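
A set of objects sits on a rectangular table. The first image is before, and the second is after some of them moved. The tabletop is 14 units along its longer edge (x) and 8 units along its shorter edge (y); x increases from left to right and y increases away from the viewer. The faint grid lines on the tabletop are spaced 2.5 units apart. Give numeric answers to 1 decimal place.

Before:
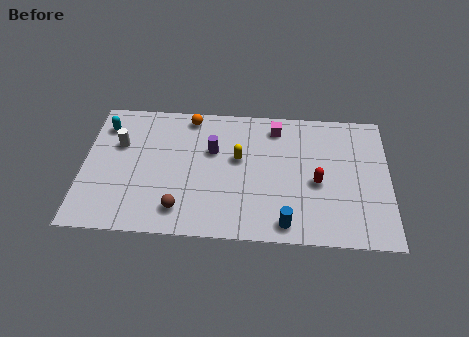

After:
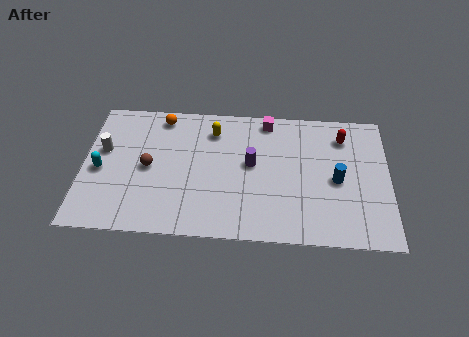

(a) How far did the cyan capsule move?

2.7

The cyan capsule moved from about (0.9, 6.3) to (0.8, 3.6), a distance of √(0.1² + 2.7²) ≈ 2.7.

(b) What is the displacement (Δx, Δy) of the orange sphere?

(-1.3, -0.1)

The orange sphere was at about (4.8, 7.1) and moved to about (3.5, 7.0).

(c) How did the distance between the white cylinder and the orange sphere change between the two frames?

-0.3

They were about 3.7 units apart before and 3.4 after — 0.3 units closer together.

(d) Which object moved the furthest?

the blue cylinder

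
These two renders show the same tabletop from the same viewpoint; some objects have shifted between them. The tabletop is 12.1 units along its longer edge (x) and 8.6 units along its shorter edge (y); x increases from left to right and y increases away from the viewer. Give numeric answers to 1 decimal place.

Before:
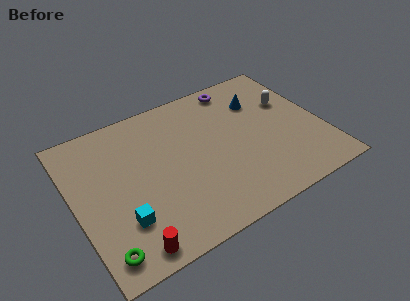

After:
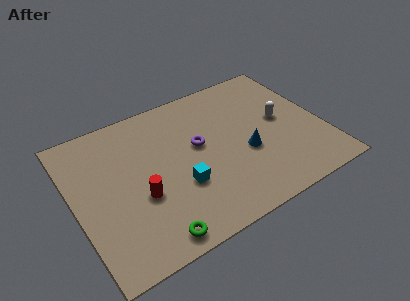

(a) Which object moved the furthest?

the purple torus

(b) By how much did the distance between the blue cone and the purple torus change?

+0.9

They were about 1.7 units apart before and 2.6 after — 0.9 units further apart.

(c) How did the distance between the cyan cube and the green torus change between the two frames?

+1.1

Before: roughly 1.6 units apart; after: 2.7. That's 1.1 units further apart.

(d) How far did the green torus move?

2.3

From (0.9, 1.2) to (3.2, 0.9), the green torus covered √(2.3² + 0.3²) ≈ 2.3 units.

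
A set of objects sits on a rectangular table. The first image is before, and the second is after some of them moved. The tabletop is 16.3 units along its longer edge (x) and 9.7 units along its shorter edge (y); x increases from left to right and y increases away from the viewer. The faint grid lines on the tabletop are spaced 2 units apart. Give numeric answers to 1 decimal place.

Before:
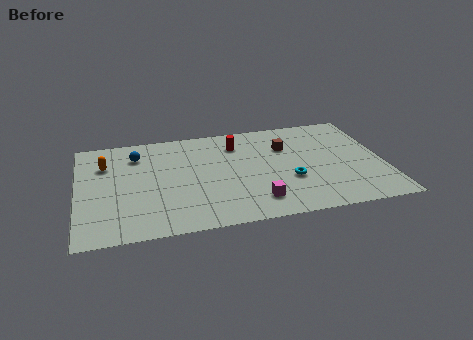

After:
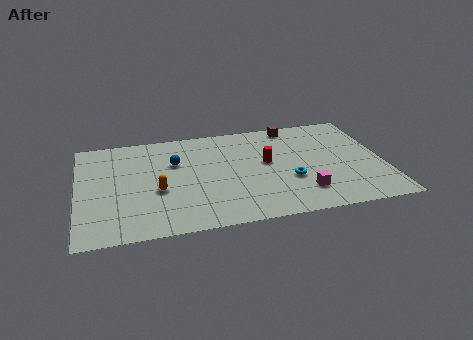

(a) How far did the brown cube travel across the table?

2.1

From (11.2, 6.7) to (11.7, 8.7), the brown cube covered √(0.5² + 2.0²) ≈ 2.1 units.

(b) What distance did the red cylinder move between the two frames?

2.6

The red cylinder moved from about (8.6, 7.5) to (10.1, 5.4), a distance of √(1.5² + 2.1²) ≈ 2.6.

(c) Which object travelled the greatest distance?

the orange capsule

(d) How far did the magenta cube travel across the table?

2.5

From (9.3, 1.9) to (11.8, 2.2), the magenta cube covered √(2.5² + 0.3²) ≈ 2.5 units.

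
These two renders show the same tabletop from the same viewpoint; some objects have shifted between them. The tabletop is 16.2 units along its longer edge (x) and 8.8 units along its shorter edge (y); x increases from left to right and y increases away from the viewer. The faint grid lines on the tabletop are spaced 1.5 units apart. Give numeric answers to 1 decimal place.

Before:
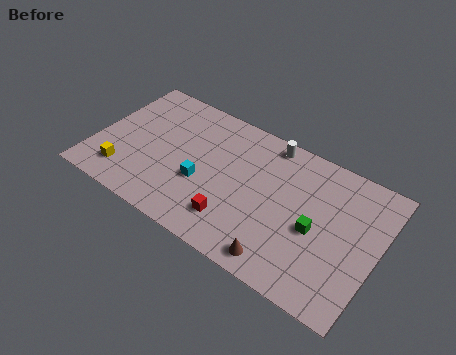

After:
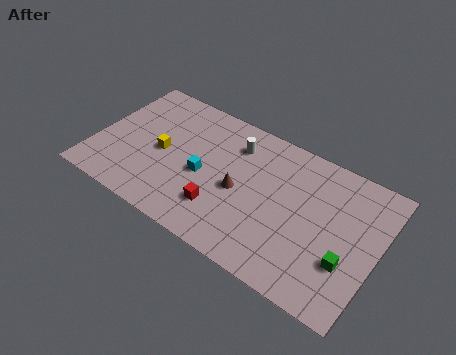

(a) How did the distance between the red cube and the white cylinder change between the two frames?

-1.5

They were about 6.0 units apart before and 4.5 after — 1.5 units closer together.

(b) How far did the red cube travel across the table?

0.9

The red cube moved from about (8.4, 2.0) to (7.6, 2.3), a distance of √(0.8² + 0.3²) ≈ 0.9.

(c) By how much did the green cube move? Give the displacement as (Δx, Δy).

(1.9, -1.0)

The green cube started near (12.8, 3.9) and ended near (14.7, 2.9).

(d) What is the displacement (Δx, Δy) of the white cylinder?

(-1.8, -1.1)

The white cylinder started near (9.5, 7.9) and ended near (7.7, 6.8).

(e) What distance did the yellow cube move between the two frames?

3.0

The yellow cube was near (2.0, 1.8) before and (3.8, 4.2) after, so it travelled √(1.8² + 2.4²) ≈ 3.0 units.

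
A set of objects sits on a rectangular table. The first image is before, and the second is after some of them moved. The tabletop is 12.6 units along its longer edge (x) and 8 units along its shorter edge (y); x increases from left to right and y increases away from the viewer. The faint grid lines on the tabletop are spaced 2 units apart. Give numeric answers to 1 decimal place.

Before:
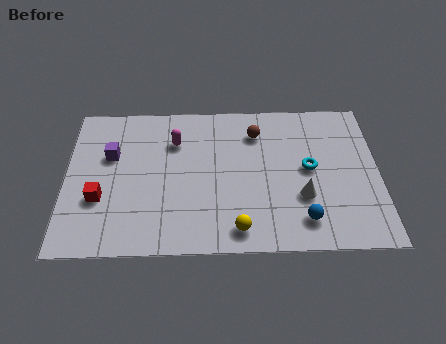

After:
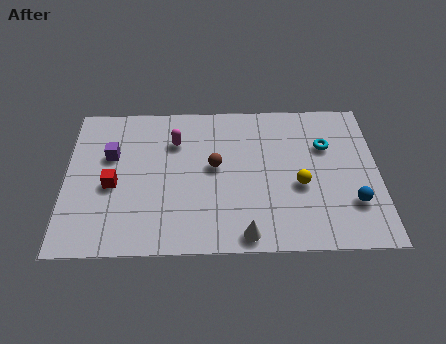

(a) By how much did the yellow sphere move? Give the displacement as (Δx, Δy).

(2.5, 2.2)

The yellow sphere was at about (6.9, 1.1) and moved to about (9.4, 3.3).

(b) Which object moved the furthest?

the yellow sphere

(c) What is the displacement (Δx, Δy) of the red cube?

(0.5, 0.7)

The red cube was at about (1.4, 2.8) and moved to about (1.9, 3.5).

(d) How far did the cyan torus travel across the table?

1.4

The cyan torus moved from about (9.8, 4.2) to (10.5, 5.4), a distance of √(0.7² + 1.2²) ≈ 1.4.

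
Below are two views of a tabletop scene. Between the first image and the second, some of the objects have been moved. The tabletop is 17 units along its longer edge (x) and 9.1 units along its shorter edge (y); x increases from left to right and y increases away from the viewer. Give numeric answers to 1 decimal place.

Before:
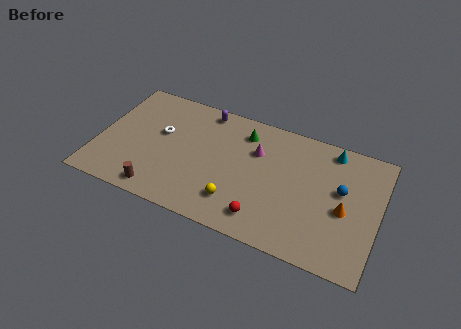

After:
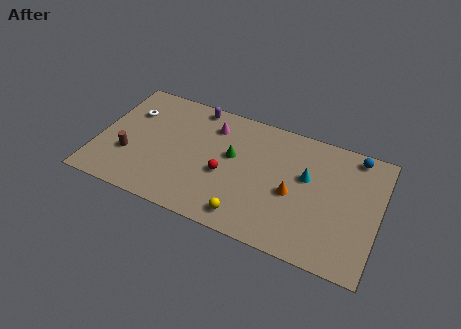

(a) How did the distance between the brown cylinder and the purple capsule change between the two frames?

-1.1

They were about 7.3 units apart before and 6.2 after — 1.1 units closer together.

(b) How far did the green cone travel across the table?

2.1

The green cone was near (8.6, 7.3) before and (8.1, 5.3) after, so it travelled √(0.5² + 2.0²) ≈ 2.1 units.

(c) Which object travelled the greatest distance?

the red sphere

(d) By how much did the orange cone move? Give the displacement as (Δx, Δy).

(-3.1, 0.0)

From the two frames, the orange cone sits at roughly (15.0, 4.0) before and (11.9, 4.0) after.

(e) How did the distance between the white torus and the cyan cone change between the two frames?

+0.4

Before: roughly 10.5 units apart; after: 10.9. That's 0.4 units further apart.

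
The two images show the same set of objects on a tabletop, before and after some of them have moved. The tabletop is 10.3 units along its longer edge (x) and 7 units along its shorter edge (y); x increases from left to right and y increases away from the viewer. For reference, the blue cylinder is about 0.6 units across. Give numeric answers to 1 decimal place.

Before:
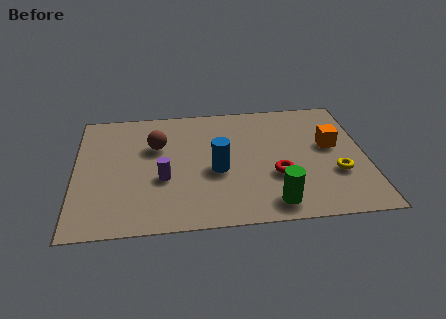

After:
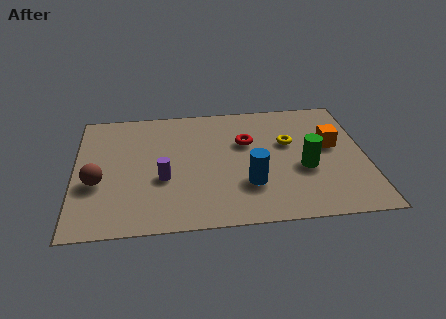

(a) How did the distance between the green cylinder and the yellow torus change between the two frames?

-1.1

They were about 2.7 units apart before and 1.6 after — 1.1 units closer together.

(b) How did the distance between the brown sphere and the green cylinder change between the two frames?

+1.9

The distance was about 5.4 in the first image and 7.3 in the second, so they moved 1.9 units further apart.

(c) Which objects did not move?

the orange cube and the purple cylinder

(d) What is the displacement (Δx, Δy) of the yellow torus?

(-1.6, 1.9)

The yellow torus started near (9.2, 2.4) and ended near (7.6, 4.3).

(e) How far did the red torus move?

2.2

The red torus moved from about (7.1, 2.5) to (6.1, 4.5), a distance of √(1.0² + 2.0²) ≈ 2.2.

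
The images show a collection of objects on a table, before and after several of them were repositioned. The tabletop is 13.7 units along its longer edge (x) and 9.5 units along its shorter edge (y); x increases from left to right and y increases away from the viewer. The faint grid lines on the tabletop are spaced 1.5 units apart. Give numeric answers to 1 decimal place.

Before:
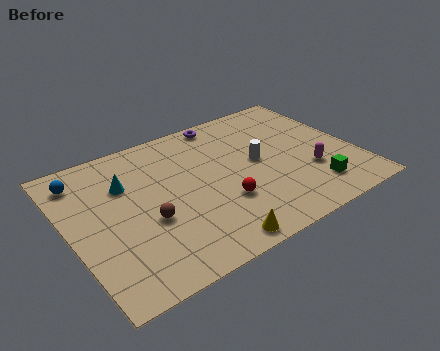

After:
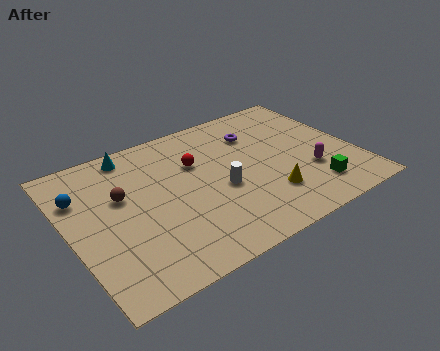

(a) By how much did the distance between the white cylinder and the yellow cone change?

-2.6

The distance was about 5.1 in the first image and 2.5 in the second, so they moved 2.6 units closer together.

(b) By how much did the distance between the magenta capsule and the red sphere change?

+1.6

They were about 4.3 units apart before and 5.9 after — 1.6 units further apart.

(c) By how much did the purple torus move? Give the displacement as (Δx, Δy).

(1.3, -1.6)

From the two frames, the purple torus sits at roughly (8.1, 8.6) before and (9.4, 7.0) after.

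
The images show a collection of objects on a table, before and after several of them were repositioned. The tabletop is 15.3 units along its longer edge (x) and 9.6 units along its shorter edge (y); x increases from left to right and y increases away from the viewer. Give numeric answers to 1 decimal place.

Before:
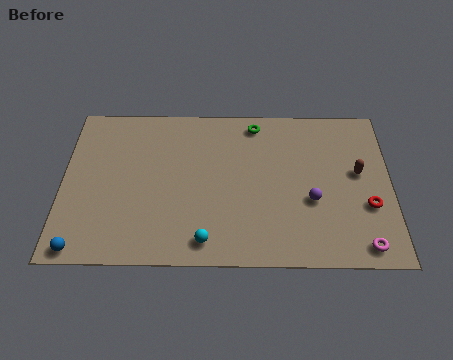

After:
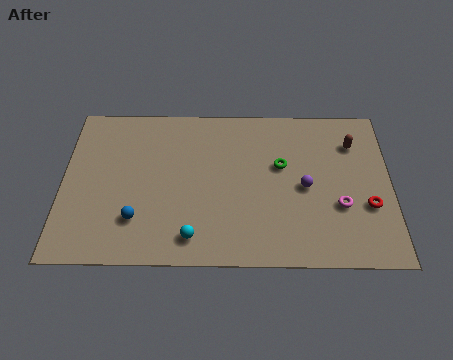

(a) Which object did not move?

the red torus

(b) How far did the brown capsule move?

1.8

From (13.8, 5.4) to (13.6, 7.2), the brown capsule covered √(0.2² + 1.8²) ≈ 1.8 units.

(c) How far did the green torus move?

2.9

The green torus was near (9.0, 8.4) before and (10.2, 5.8) after, so it travelled √(1.2² + 2.6²) ≈ 2.9 units.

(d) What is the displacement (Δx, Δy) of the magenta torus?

(-1.0, 2.3)

From the two frames, the magenta torus sits at roughly (13.9, 1.1) before and (12.9, 3.4) after.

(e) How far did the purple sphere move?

0.9

The purple sphere was near (11.6, 3.7) before and (11.3, 4.5) after, so it travelled √(0.3² + 0.8²) ≈ 0.9 units.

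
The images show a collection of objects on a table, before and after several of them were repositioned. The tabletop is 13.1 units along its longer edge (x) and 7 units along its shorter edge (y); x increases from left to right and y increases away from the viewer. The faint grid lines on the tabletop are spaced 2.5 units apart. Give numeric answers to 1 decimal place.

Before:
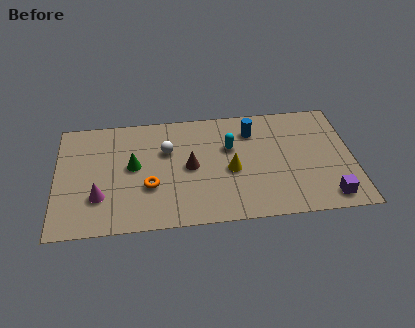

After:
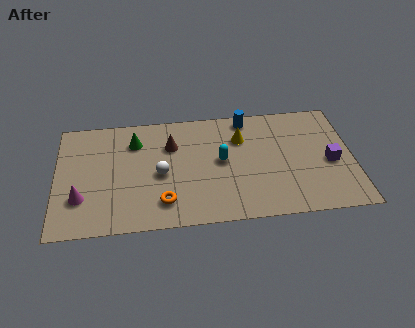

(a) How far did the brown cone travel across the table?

1.6

The brown cone moved from about (5.9, 3.5) to (5.1, 4.9), a distance of √(0.8² + 1.4²) ≈ 1.6.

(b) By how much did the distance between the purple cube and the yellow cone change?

-0.4

Before: roughly 4.7 units apart; after: 4.3. That's 0.4 units closer together.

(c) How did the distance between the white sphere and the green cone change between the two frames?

+0.7

They were about 1.7 units apart before and 2.4 after — 0.7 units further apart.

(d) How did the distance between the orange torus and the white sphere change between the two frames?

-0.5

The distance was about 2.2 in the first image and 1.7 in the second, so they moved 0.5 units closer together.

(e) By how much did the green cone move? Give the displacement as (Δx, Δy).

(0.1, 1.5)

The green cone started near (3.4, 3.8) and ended near (3.5, 5.3).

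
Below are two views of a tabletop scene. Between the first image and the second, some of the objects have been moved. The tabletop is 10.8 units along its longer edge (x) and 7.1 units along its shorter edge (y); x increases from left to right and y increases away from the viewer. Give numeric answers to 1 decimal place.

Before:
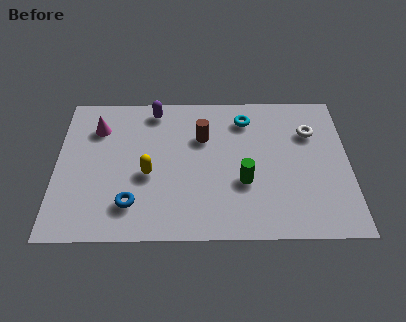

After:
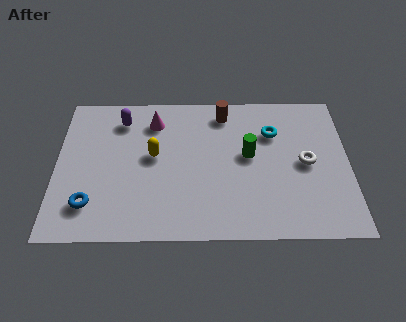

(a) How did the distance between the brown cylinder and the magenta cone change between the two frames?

-1.3

The distance was about 3.9 in the first image and 2.6 in the second, so they moved 1.3 units closer together.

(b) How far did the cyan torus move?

1.2

The cyan torus was near (7.0, 5.7) before and (8.0, 5.0) after, so it travelled √(1.0² + 0.7²) ≈ 1.2 units.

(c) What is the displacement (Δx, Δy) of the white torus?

(-0.2, -1.5)

From the two frames, the white torus sits at roughly (9.4, 5.0) before and (9.2, 3.5) after.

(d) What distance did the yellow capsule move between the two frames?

0.9

The yellow capsule was near (3.4, 3.0) before and (3.6, 3.9) after, so it travelled √(0.2² + 0.9²) ≈ 0.9 units.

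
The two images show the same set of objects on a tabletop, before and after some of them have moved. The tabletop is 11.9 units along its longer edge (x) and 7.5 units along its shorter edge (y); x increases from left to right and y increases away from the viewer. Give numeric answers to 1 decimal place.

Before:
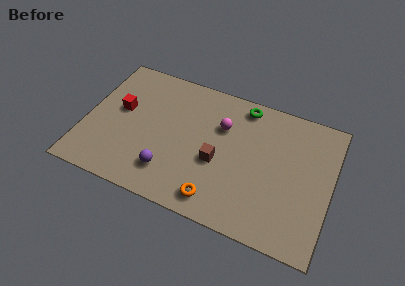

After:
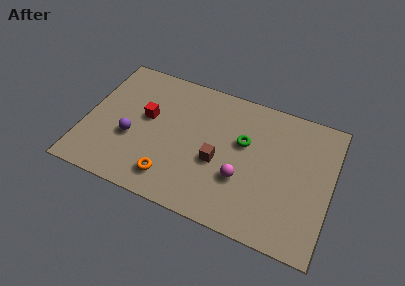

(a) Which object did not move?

the brown cube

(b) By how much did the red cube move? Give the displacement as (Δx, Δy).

(1.3, 0.0)

The red cube started near (1.6, 4.3) and ended near (2.9, 4.3).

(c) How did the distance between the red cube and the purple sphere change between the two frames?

-2.2

The distance was about 3.7 in the first image and 1.5 in the second, so they moved 2.2 units closer together.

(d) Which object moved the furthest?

the magenta sphere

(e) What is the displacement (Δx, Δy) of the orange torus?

(-2.3, 0.3)

The orange torus started near (6.7, 1.1) and ended near (4.4, 1.4).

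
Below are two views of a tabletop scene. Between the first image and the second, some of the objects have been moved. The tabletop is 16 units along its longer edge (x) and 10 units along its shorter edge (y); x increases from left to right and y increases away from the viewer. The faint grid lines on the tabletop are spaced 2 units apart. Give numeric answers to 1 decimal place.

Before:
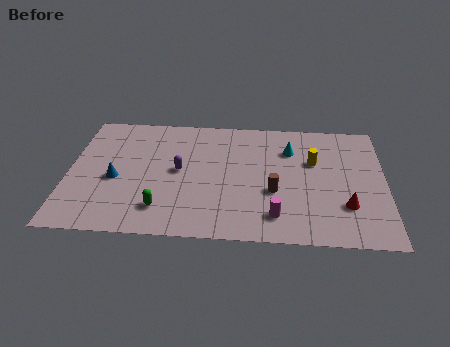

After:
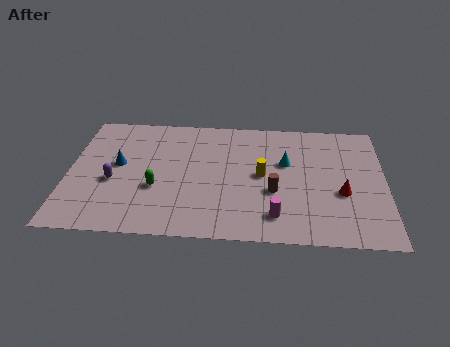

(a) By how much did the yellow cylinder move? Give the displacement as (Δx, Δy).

(-2.6, -1.3)

The yellow cylinder was at about (12.4, 6.4) and moved to about (9.8, 5.1).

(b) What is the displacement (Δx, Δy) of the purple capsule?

(-3.3, -1.1)

The purple capsule was at about (5.6, 5.2) and moved to about (2.3, 4.1).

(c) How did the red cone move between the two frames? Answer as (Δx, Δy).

(-0.2, 1.0)

The red cone started near (14.0, 2.9) and ended near (13.8, 3.9).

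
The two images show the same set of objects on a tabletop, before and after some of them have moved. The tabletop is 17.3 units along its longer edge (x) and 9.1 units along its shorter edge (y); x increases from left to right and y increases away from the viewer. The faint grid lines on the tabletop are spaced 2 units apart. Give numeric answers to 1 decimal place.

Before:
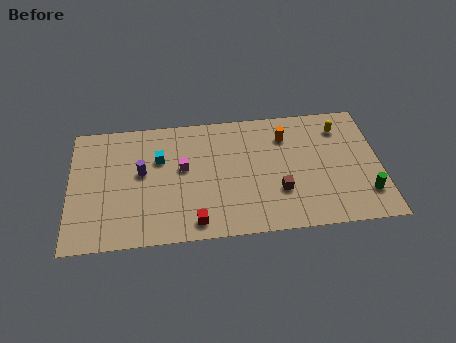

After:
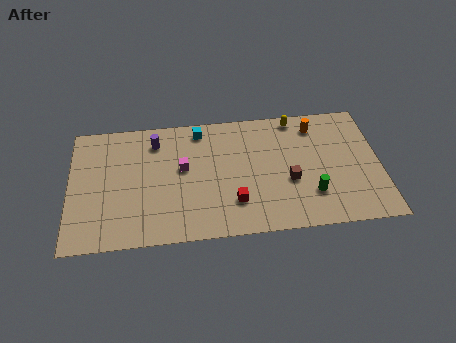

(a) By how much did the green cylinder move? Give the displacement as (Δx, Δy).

(-3.0, 0.3)

The green cylinder was at about (16.4, 2.2) and moved to about (13.4, 2.5).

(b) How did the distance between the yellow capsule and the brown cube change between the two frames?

-1.0

They were about 5.6 units apart before and 4.6 after — 1.0 units closer together.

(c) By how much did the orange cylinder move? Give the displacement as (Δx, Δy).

(1.7, 0.6)

The orange cylinder was at about (12.1, 6.9) and moved to about (13.8, 7.5).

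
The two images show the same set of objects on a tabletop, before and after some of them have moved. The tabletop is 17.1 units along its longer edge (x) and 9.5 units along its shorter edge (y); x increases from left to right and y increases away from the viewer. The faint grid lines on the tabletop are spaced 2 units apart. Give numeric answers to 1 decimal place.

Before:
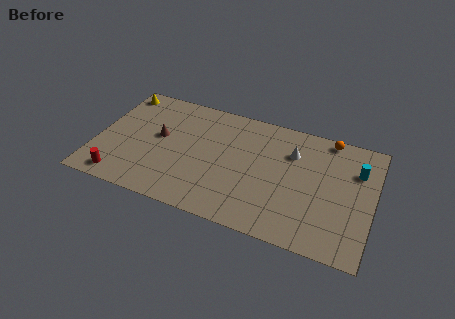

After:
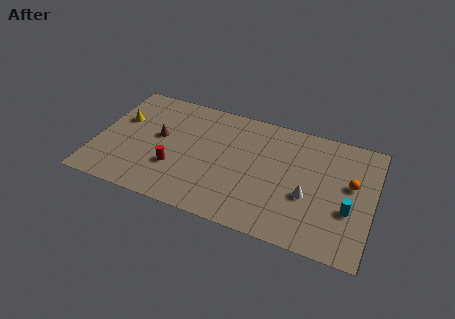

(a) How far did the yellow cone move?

2.3

From (0.9, 8.3) to (1.3, 6.0), the yellow cone covered √(0.4² + 2.3²) ≈ 2.3 units.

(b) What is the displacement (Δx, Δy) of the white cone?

(1.2, -3.1)

The white cone started near (12.0, 6.8) and ended near (13.2, 3.7).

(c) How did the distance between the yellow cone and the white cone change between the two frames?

+0.9

Before: roughly 11.2 units apart; after: 12.1. That's 0.9 units further apart.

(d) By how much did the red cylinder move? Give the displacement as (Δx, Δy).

(3.2, 1.9)

From the two frames, the red cylinder sits at roughly (1.8, 1.2) before and (5.0, 3.1) after.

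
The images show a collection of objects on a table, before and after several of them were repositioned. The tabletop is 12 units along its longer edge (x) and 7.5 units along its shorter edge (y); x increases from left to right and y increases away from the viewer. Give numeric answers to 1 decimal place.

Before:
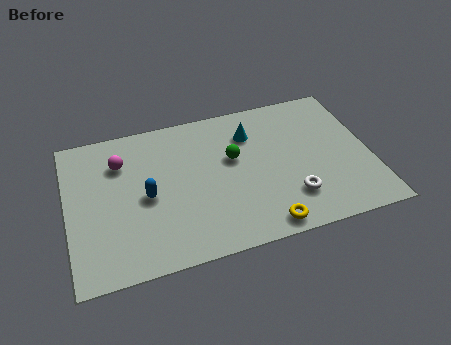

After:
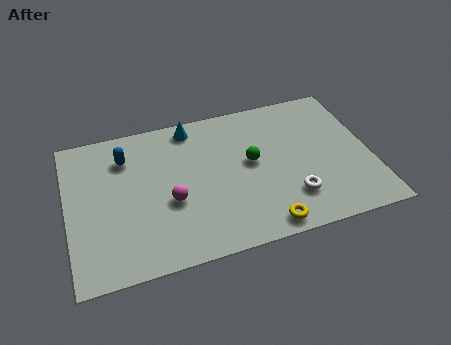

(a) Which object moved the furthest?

the magenta sphere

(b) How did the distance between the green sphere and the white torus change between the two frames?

-0.7

Before: roughly 3.3 units apart; after: 2.6. That's 0.7 units closer together.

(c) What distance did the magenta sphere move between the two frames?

3.1

From (2.2, 5.5) to (4.0, 3.0), the magenta sphere covered √(1.8² + 2.5²) ≈ 3.1 units.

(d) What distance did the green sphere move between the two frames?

0.8

The green sphere moved from about (6.6, 4.5) to (7.3, 4.1), a distance of √(0.7² + 0.4²) ≈ 0.8.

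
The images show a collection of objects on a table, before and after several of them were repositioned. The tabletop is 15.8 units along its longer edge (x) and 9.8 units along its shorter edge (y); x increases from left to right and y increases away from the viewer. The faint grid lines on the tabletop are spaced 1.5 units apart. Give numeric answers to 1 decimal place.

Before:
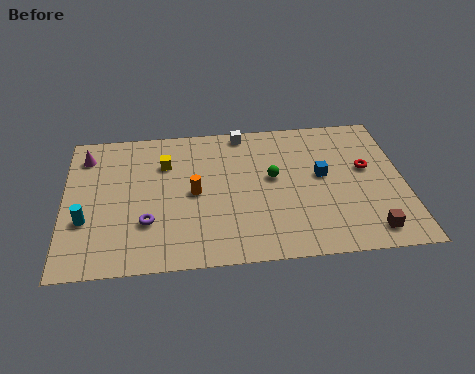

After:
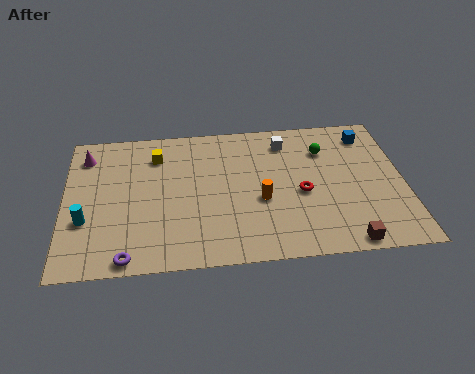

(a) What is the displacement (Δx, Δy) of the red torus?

(-3.1, -1.4)

The red torus was at about (14.1, 5.7) and moved to about (11.0, 4.3).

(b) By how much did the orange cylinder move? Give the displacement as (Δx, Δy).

(3.1, -0.8)

The orange cylinder started near (6.0, 4.8) and ended near (9.1, 4.0).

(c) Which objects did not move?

the magenta cone and the cyan cylinder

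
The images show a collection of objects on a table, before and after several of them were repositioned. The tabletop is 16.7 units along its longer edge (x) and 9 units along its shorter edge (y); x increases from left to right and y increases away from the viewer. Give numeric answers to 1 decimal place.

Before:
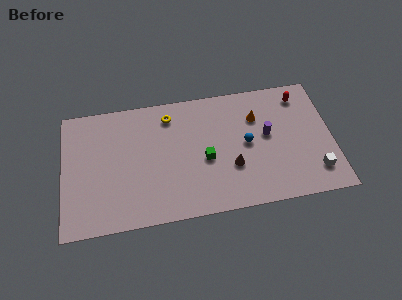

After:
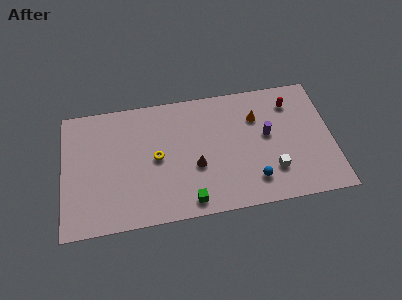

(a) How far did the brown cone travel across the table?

2.2

From (10.4, 3.1) to (8.2, 3.5), the brown cone covered √(2.2² + 0.4²) ≈ 2.2 units.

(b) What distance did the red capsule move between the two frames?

0.7

The red capsule was near (14.9, 7.5) before and (14.3, 7.1) after, so it travelled √(0.6² + 0.4²) ≈ 0.7 units.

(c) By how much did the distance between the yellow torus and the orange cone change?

+1.1

Before: roughly 5.5 units apart; after: 6.6. That's 1.1 units further apart.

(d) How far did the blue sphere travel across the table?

2.7

The blue sphere moved from about (11.4, 4.6) to (11.7, 1.9), a distance of √(0.3² + 2.7²) ≈ 2.7.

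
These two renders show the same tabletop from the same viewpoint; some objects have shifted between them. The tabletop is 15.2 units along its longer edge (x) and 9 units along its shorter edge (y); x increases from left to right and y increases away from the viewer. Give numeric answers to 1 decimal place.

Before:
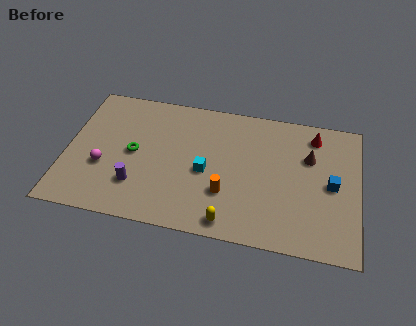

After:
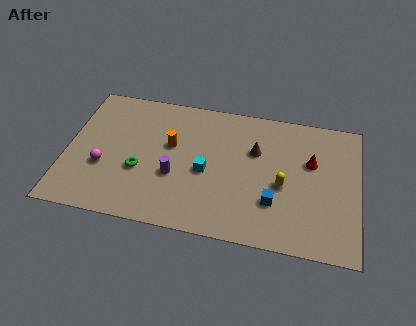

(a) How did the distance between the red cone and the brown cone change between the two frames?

+1.4

They were about 1.5 units apart before and 2.9 after — 1.4 units further apart.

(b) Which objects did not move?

the magenta sphere and the cyan cube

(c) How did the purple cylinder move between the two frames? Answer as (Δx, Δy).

(1.9, 1.0)

The purple cylinder was at about (3.8, 2.4) and moved to about (5.7, 3.4).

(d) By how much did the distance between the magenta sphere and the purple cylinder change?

+1.7

The distance was about 2.0 in the first image and 3.7 in the second, so they moved 1.7 units further apart.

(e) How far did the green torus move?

1.2

From (3.5, 4.5) to (3.9, 3.4), the green torus covered √(0.4² + 1.1²) ≈ 1.2 units.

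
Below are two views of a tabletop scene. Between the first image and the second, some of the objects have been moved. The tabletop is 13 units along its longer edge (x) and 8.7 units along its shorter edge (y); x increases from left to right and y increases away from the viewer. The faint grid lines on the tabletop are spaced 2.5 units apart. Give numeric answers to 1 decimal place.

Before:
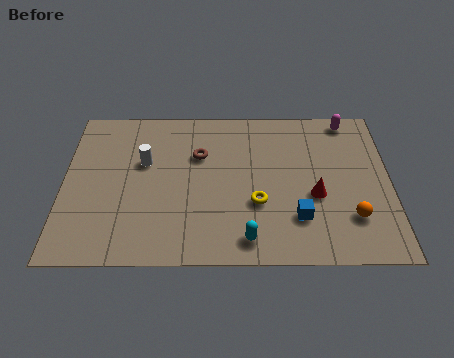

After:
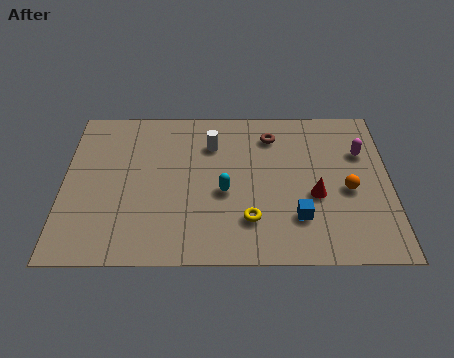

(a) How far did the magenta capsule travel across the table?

2.0

From (11.4, 7.8) to (11.9, 5.9), the magenta capsule covered √(0.5² + 1.9²) ≈ 2.0 units.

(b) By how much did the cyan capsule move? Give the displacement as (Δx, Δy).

(-0.9, 2.5)

The cyan capsule started near (7.3, 1.2) and ended near (6.4, 3.7).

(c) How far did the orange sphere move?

1.5

From (11.4, 2.3) to (11.3, 3.8), the orange sphere covered √(0.1² + 1.5²) ≈ 1.5 units.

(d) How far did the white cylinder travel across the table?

2.9

The white cylinder was near (3.2, 5.4) before and (5.9, 6.4) after, so it travelled √(2.7² + 1.0²) ≈ 2.9 units.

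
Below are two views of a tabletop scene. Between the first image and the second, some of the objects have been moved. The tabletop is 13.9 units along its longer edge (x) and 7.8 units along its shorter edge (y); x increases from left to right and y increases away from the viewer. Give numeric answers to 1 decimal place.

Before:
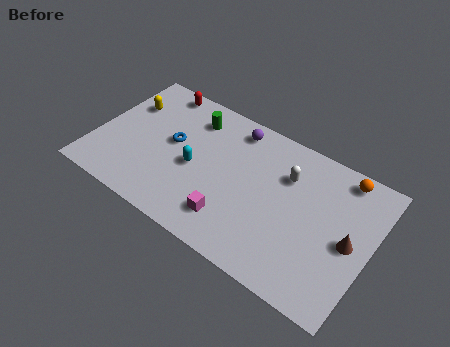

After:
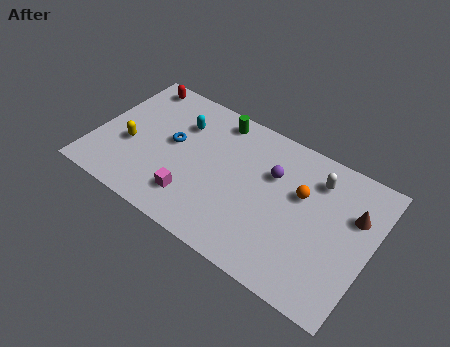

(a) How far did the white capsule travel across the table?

1.5

The white capsule was near (9.5, 5.5) before and (10.9, 6.1) after, so it travelled √(1.4² + 0.6²) ≈ 1.5 units.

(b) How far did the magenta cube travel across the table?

2.0

From (7.3, 1.7) to (5.3, 1.8), the magenta cube covered √(2.0² + 0.1²) ≈ 2.0 units.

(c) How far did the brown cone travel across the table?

1.5

From (12.9, 3.7) to (12.9, 5.2), the brown cone covered √(0.0² + 1.5²) ≈ 1.5 units.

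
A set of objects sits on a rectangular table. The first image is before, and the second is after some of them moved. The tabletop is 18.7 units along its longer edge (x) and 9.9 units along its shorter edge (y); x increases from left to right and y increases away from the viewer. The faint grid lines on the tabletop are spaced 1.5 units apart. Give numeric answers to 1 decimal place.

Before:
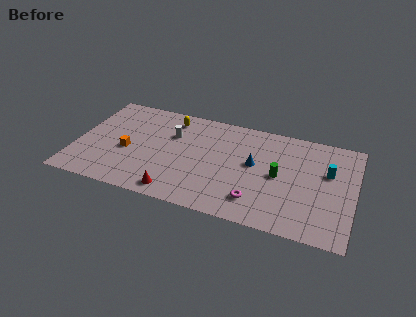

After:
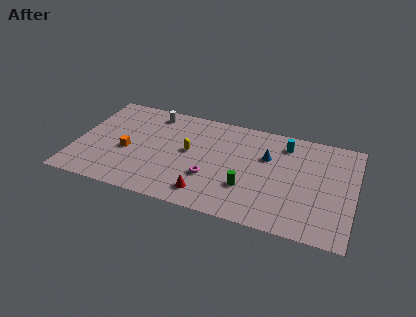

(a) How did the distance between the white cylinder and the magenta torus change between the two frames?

-0.8

Before: roughly 7.6 units apart; after: 6.8. That's 0.8 units closer together.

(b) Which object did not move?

the orange cube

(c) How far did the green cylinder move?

2.7

The green cylinder was near (13.7, 4.9) before and (11.7, 3.1) after, so it travelled √(2.0² + 1.8²) ≈ 2.7 units.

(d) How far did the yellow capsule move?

3.3

The yellow capsule moved from about (6.1, 8.3) to (7.6, 5.4), a distance of √(1.5² + 2.9²) ≈ 3.3.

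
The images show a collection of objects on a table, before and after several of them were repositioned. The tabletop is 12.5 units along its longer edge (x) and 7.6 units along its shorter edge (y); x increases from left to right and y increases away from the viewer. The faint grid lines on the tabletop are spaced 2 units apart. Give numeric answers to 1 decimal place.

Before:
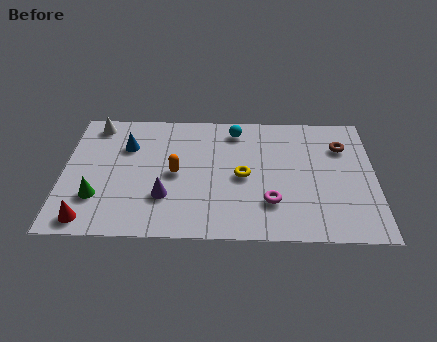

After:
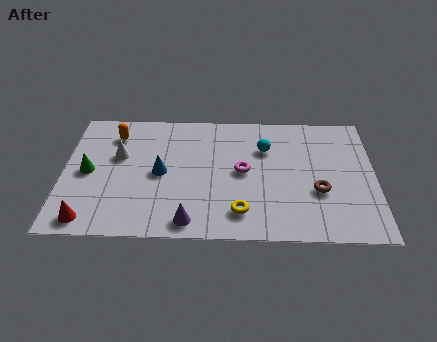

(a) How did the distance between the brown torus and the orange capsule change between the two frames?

+1.9

They were about 6.9 units apart before and 8.8 after — 1.9 units further apart.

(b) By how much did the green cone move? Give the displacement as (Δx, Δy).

(-0.4, 1.5)

The green cone was at about (1.4, 2.2) and moved to about (1.0, 3.7).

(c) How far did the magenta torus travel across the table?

2.1

The magenta torus moved from about (8.3, 2.1) to (7.2, 3.9), a distance of √(1.1² + 1.8²) ≈ 2.1.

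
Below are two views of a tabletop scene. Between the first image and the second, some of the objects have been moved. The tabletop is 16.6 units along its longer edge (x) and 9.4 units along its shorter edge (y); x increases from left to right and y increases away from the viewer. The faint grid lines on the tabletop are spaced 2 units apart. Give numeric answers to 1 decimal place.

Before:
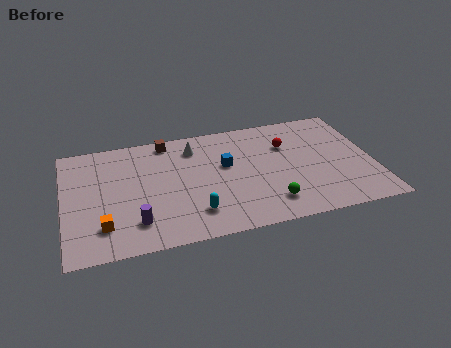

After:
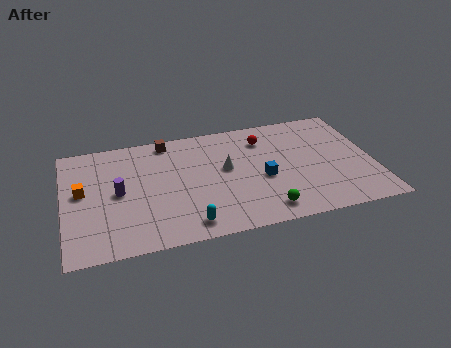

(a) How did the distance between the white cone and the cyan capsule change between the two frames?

-0.8

Before: roughly 5.4 units apart; after: 4.6. That's 0.8 units closer together.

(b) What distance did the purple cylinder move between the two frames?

2.7

From (3.7, 2.1) to (2.9, 4.7), the purple cylinder covered √(0.8² + 2.6²) ≈ 2.7 units.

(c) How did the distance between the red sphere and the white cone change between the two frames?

-2.1

Before: roughly 5.1 units apart; after: 3.0. That's 2.1 units closer together.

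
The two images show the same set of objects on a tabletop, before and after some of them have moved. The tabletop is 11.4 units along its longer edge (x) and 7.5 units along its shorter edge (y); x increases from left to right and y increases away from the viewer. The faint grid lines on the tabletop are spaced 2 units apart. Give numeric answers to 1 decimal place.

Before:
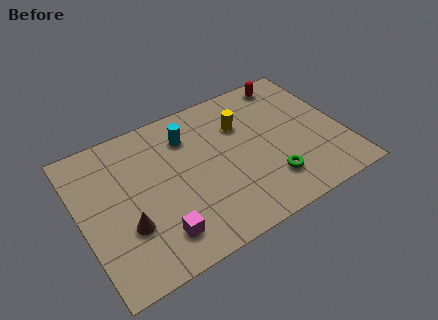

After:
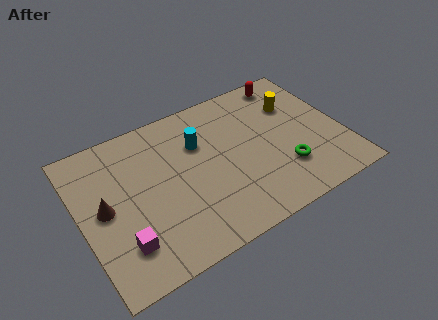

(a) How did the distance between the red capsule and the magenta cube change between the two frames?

+1.1

They were about 8.3 units apart before and 9.4 after — 1.1 units further apart.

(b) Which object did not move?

the red capsule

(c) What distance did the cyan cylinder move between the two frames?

0.7

From (4.9, 5.7) to (5.3, 5.1), the cyan cylinder covered √(0.4² + 0.6²) ≈ 0.7 units.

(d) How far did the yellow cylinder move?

2.4

The yellow cylinder was near (7.2, 5.2) before and (9.6, 5.2) after, so it travelled √(2.4² + 0.0²) ≈ 2.4 units.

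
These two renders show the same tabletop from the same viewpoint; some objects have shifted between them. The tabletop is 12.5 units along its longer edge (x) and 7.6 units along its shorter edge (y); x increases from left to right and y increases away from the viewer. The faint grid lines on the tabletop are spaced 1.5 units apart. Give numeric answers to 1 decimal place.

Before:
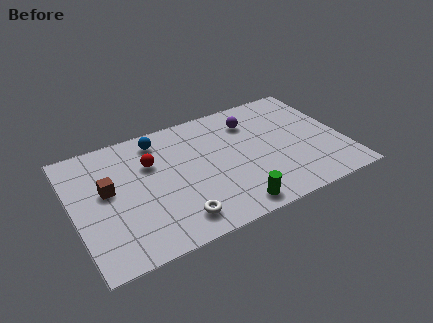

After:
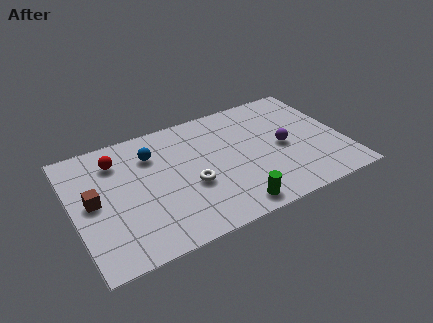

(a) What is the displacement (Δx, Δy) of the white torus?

(0.9, 1.7)

The white torus was at about (4.4, 1.3) and moved to about (5.3, 3.0).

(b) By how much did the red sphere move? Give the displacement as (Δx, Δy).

(-1.5, 0.8)

From the two frames, the red sphere sits at roughly (3.7, 5.1) before and (2.2, 5.9) after.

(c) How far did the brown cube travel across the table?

0.8

The brown cube was near (1.6, 4.3) before and (0.9, 3.9) after, so it travelled √(0.7² + 0.4²) ≈ 0.8 units.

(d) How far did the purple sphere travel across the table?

2.5

The purple sphere moved from about (8.5, 5.8) to (9.7, 3.6), a distance of √(1.2² + 2.2²) ≈ 2.5.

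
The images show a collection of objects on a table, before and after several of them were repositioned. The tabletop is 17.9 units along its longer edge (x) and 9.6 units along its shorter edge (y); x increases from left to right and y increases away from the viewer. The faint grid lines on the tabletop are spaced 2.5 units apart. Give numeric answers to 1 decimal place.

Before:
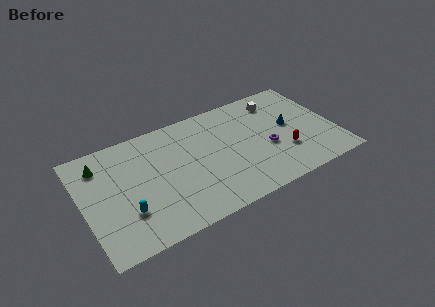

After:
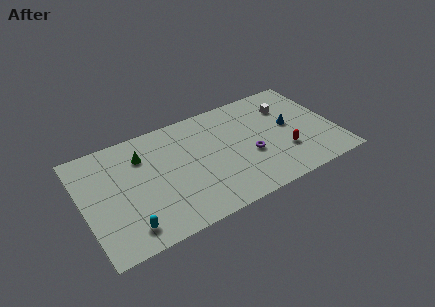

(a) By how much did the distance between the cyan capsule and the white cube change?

+0.8

Before: roughly 12.5 units apart; after: 13.3. That's 0.8 units further apart.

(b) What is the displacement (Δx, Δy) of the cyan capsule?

(-0.1, -1.3)

The cyan capsule was at about (2.8, 2.9) and moved to about (2.7, 1.6).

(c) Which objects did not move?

the red capsule and the blue cone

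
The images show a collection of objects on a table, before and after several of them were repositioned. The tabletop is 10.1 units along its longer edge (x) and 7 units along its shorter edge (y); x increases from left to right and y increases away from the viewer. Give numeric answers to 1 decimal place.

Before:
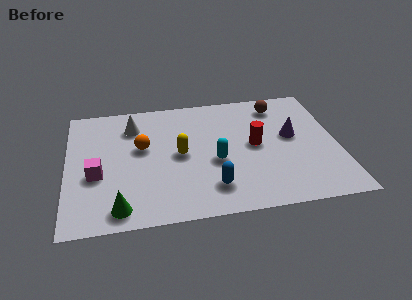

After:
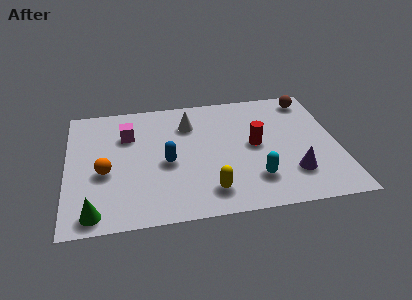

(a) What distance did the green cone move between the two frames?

0.9

The green cone moved from about (1.9, 0.9) to (1.0, 0.8), a distance of √(0.9² + 0.1²) ≈ 0.9.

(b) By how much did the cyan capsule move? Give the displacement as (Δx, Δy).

(1.4, -1.2)

The cyan capsule started near (5.5, 2.9) and ended near (6.9, 1.7).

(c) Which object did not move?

the red cylinder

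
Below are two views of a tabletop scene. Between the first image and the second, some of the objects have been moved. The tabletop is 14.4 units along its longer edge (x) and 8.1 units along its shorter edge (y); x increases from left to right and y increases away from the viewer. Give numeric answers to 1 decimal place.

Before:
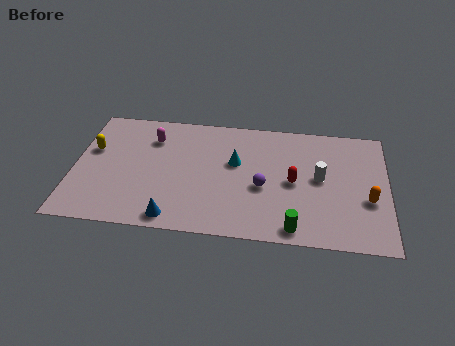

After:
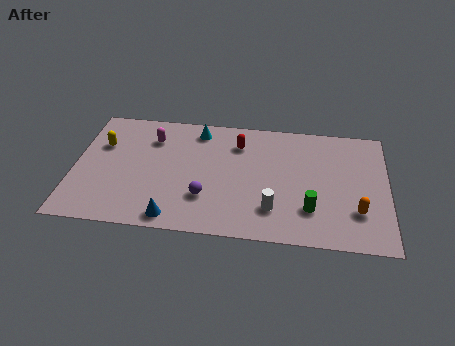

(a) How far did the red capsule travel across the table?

3.5

From (10.1, 3.9) to (7.5, 6.2), the red capsule covered √(2.6² + 2.3²) ≈ 3.5 units.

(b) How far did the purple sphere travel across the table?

2.8

The purple sphere was near (8.7, 3.4) before and (6.1, 2.4) after, so it travelled √(2.6² + 1.0²) ≈ 2.8 units.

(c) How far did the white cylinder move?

3.1

The white cylinder was near (11.3, 4.3) before and (9.2, 2.0) after, so it travelled √(2.1² + 2.3²) ≈ 3.1 units.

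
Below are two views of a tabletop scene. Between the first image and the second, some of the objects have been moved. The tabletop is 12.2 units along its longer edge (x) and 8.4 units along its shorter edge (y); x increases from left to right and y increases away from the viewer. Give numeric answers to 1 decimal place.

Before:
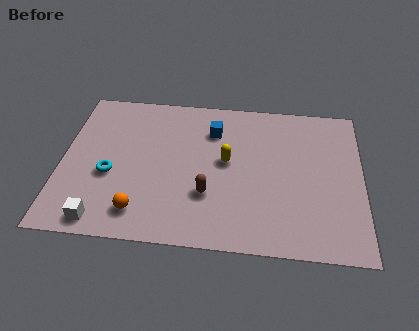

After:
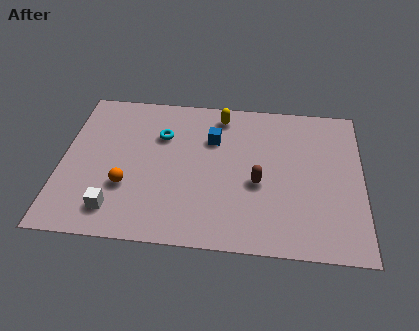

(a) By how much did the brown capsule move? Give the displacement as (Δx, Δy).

(2.0, 0.8)

The brown capsule was at about (6.0, 2.7) and moved to about (8.0, 3.5).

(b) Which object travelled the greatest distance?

the cyan torus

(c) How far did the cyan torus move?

3.1

From (2.0, 3.4) to (4.0, 5.8), the cyan torus covered √(2.0² + 2.4²) ≈ 3.1 units.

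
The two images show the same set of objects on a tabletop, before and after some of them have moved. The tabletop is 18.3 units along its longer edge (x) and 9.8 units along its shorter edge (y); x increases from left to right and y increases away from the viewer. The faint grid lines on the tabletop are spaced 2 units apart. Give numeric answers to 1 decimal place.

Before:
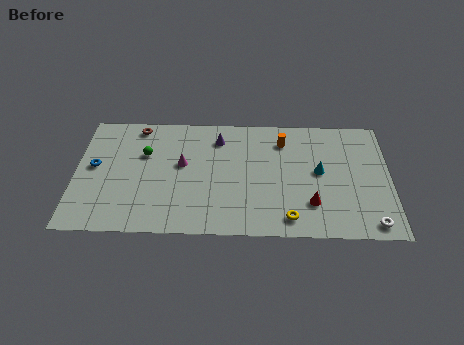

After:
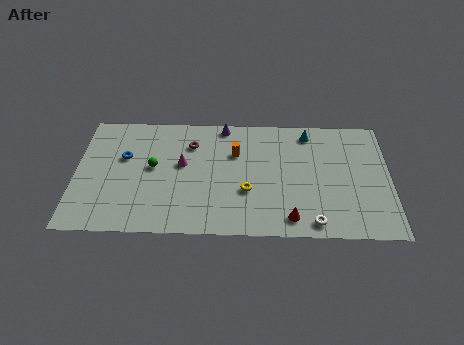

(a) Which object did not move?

the magenta cone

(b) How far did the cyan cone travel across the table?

3.3

From (14.2, 5.2) to (13.6, 8.4), the cyan cone covered √(0.6² + 3.2²) ≈ 3.3 units.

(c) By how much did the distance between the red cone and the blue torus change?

-2.1

The distance was about 12.9 in the first image and 10.8 in the second, so they moved 2.1 units closer together.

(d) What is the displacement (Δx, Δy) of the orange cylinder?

(-2.8, -1.1)

The orange cylinder started near (12.1, 7.7) and ended near (9.3, 6.6).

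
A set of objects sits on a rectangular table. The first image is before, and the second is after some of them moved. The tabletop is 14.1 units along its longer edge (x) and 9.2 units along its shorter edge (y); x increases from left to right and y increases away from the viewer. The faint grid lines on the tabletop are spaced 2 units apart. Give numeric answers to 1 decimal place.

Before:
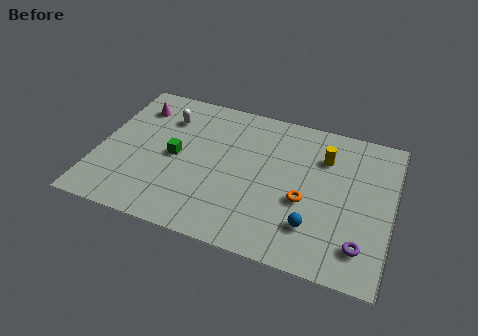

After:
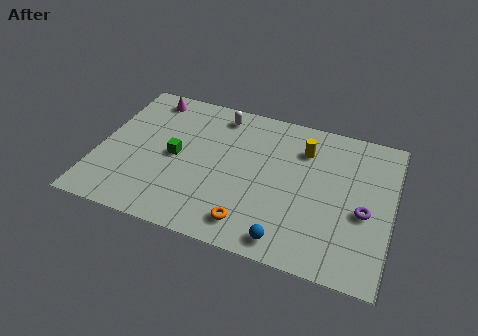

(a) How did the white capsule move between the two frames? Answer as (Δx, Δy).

(2.5, 1.0)

The white capsule started near (3.0, 6.9) and ended near (5.5, 7.9).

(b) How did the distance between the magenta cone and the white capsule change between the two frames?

+2.0

The distance was about 1.5 in the first image and 3.5 in the second, so they moved 2.0 units further apart.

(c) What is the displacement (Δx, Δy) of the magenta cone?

(0.5, 0.8)

The magenta cone was at about (1.5, 7.2) and moved to about (2.0, 8.0).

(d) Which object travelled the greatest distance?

the orange torus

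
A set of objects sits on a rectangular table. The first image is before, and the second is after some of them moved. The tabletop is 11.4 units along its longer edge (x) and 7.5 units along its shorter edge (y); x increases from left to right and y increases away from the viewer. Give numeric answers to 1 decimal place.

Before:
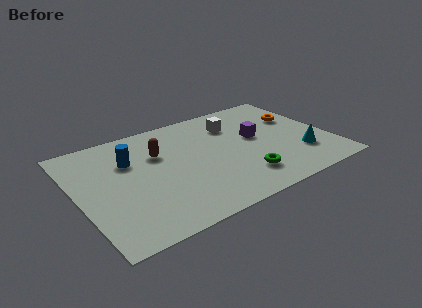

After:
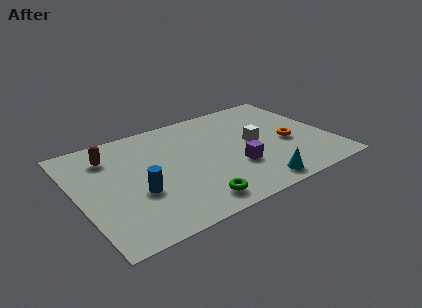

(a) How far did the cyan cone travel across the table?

2.7

The cyan cone moved from about (9.9, 2.1) to (7.5, 0.9), a distance of √(2.4² + 1.2²) ≈ 2.7.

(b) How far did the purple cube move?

2.1

From (8.2, 4.2) to (6.9, 2.5), the purple cube covered √(1.3² + 1.7²) ≈ 2.1 units.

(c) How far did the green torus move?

2.5

The green torus moved from about (7.1, 1.7) to (4.7, 1.1), a distance of √(2.4² + 0.6²) ≈ 2.5.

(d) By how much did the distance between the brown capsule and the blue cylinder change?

+1.8

They were about 1.3 units apart before and 3.1 after — 1.8 units further apart.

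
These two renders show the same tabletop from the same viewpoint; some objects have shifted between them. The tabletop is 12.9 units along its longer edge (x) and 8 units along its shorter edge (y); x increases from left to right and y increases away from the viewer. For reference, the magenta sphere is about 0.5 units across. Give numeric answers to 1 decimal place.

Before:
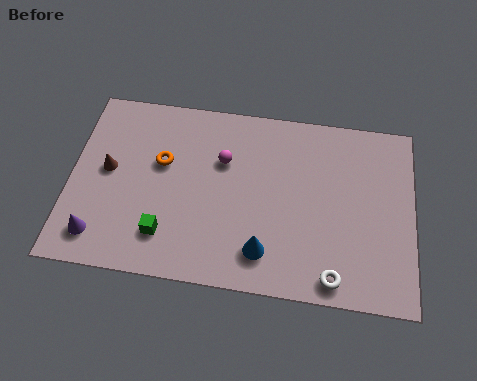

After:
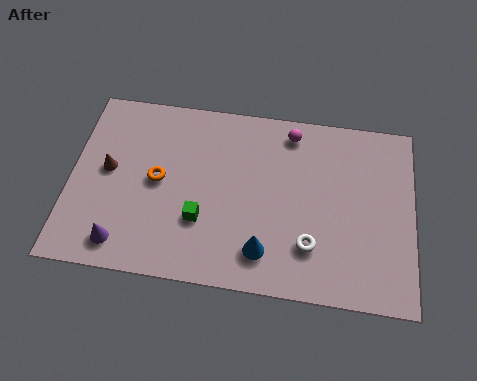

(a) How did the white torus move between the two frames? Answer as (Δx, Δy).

(-0.9, 1.2)

The white torus started near (10.0, 0.9) and ended near (9.1, 2.1).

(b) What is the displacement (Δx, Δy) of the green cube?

(1.3, 0.8)

The green cube was at about (3.7, 1.8) and moved to about (5.0, 2.6).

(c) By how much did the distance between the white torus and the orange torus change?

-1.6

Before: roughly 7.7 units apart; after: 6.1. That's 1.6 units closer together.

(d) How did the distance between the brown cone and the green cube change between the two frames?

+0.6

Before: roughly 3.4 units apart; after: 4.0. That's 0.6 units further apart.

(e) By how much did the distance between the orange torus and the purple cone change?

-1.0

The distance was about 4.1 in the first image and 3.1 in the second, so they moved 1.0 units closer together.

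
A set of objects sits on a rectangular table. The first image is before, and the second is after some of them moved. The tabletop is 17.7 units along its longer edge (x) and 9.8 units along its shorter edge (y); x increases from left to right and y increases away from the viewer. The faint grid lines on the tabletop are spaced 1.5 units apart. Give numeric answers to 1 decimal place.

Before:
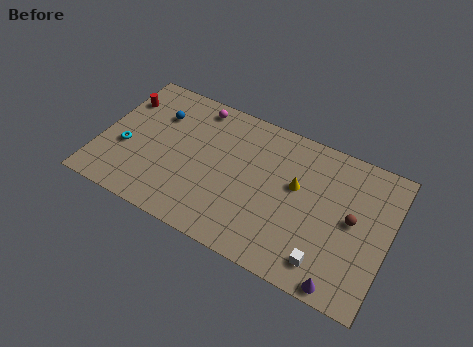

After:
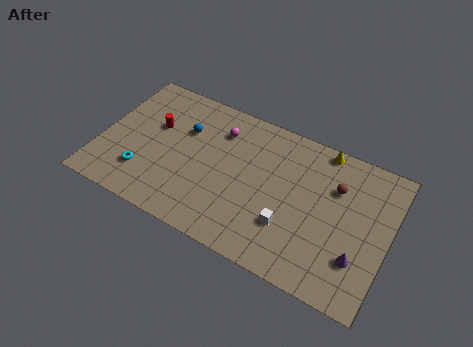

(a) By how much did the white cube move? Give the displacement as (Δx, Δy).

(-2.4, 1.3)

The white cube started near (14.3, 1.7) and ended near (11.9, 3.0).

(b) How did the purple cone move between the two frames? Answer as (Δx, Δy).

(0.7, 2.0)

From the two frames, the purple cone sits at roughly (15.4, 0.8) before and (16.1, 2.8) after.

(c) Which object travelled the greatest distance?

the yellow cone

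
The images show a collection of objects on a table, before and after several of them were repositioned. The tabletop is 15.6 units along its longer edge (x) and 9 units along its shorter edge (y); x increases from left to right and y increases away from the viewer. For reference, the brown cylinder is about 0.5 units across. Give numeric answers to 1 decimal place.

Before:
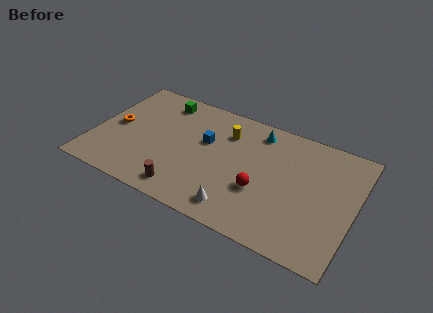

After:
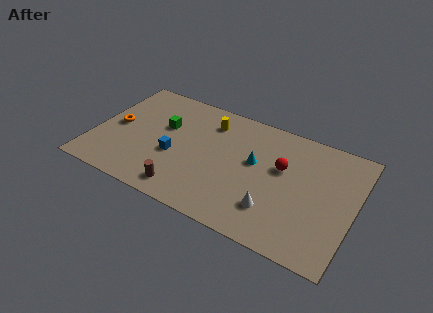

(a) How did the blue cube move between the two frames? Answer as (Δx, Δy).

(-1.7, -1.9)

From the two frames, the blue cube sits at roughly (6.6, 5.5) before and (4.9, 3.6) after.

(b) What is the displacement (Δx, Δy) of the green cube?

(0.4, -2.0)

The green cube started near (3.6, 7.6) and ended near (4.0, 5.6).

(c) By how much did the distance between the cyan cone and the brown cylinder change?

-1.9

They were about 7.3 units apart before and 5.4 after — 1.9 units closer together.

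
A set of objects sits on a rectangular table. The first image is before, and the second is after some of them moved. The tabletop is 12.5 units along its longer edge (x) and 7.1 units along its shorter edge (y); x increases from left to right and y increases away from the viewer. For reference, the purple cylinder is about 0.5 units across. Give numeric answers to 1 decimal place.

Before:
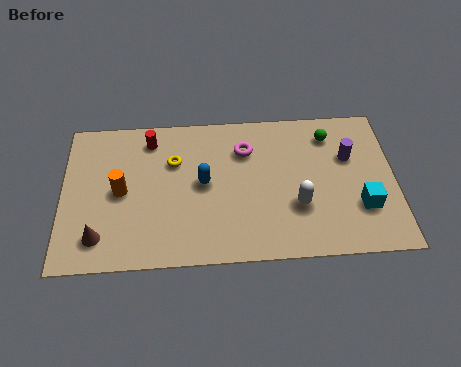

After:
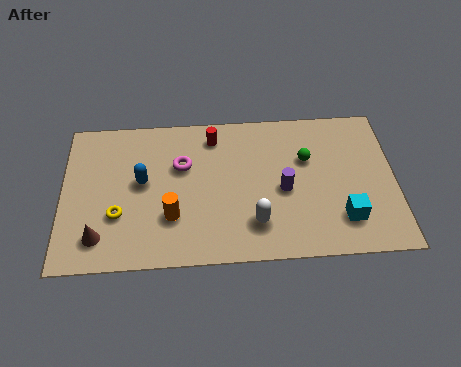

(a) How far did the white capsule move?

1.7

The white capsule moved from about (8.8, 2.4) to (7.2, 1.7), a distance of √(1.6² + 0.7²) ≈ 1.7.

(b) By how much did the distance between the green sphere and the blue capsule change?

+1.0

Before: roughly 5.2 units apart; after: 6.2. That's 1.0 units further apart.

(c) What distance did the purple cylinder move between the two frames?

2.9

From (10.8, 4.6) to (8.3, 3.2), the purple cylinder covered √(2.5² + 1.4²) ≈ 2.9 units.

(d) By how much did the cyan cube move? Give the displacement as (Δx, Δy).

(-0.7, -0.5)

From the two frames, the cyan cube sits at roughly (11.2, 2.2) before and (10.5, 1.7) after.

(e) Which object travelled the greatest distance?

the yellow torus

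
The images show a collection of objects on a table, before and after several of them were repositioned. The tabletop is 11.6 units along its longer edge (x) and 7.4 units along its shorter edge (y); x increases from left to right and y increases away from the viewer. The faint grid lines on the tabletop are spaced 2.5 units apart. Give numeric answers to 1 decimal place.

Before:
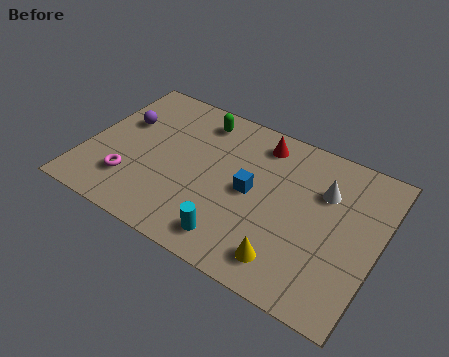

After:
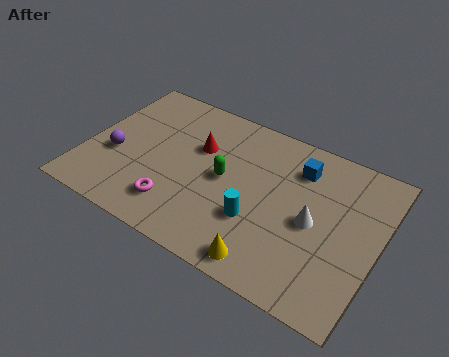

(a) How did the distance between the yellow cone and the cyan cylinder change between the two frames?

-0.4

Before: roughly 2.1 units apart; after: 1.7. That's 0.4 units closer together.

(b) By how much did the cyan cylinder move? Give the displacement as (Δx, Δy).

(0.7, 1.3)

The cyan cylinder was at about (6.3, 1.2) and moved to about (7.0, 2.5).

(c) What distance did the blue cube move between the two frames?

2.6

From (6.6, 3.7) to (8.2, 5.7), the blue cube covered √(1.6² + 2.0²) ≈ 2.6 units.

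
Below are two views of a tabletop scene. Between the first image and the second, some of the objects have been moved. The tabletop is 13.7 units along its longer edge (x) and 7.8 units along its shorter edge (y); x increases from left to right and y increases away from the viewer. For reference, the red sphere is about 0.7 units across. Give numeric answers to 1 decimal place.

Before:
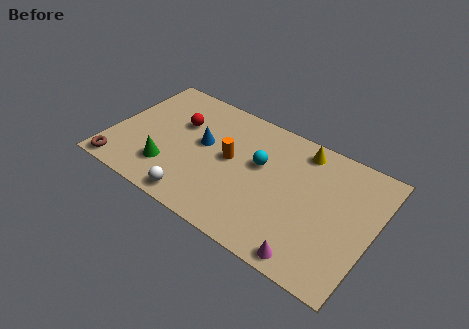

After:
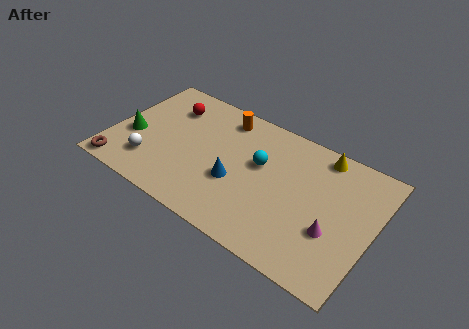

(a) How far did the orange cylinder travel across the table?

2.5

The orange cylinder moved from about (6.2, 4.2) to (5.4, 6.6), a distance of √(0.8² + 2.4²) ≈ 2.5.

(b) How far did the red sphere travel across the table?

1.1

From (3.3, 5.1) to (2.6, 5.9), the red sphere covered √(0.7² + 0.8²) ≈ 1.1 units.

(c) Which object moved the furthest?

the white sphere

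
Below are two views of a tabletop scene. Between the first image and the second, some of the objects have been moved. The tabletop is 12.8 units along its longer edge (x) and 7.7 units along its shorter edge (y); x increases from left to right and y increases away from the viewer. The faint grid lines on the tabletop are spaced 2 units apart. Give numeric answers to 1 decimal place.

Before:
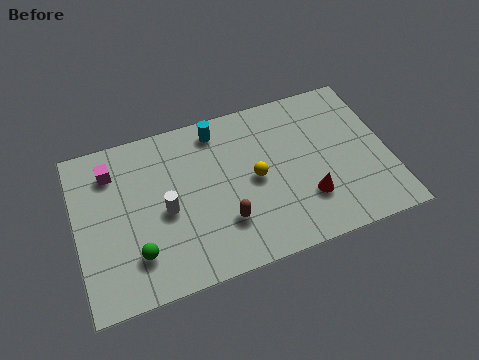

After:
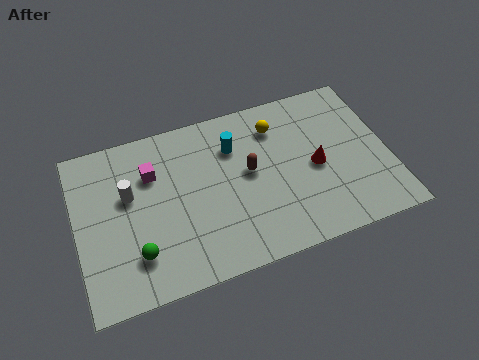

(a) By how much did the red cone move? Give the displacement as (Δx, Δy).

(0.5, 1.4)

The red cone was at about (9.3, 2.2) and moved to about (9.8, 3.6).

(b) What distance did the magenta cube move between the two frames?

1.7

From (1.6, 6.0) to (3.2, 5.4), the magenta cube covered √(1.6² + 0.6²) ≈ 1.7 units.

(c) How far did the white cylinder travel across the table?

1.8

From (3.6, 3.5) to (2.2, 4.7), the white cylinder covered √(1.4² + 1.2²) ≈ 1.8 units.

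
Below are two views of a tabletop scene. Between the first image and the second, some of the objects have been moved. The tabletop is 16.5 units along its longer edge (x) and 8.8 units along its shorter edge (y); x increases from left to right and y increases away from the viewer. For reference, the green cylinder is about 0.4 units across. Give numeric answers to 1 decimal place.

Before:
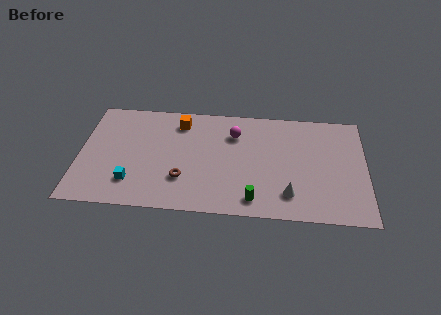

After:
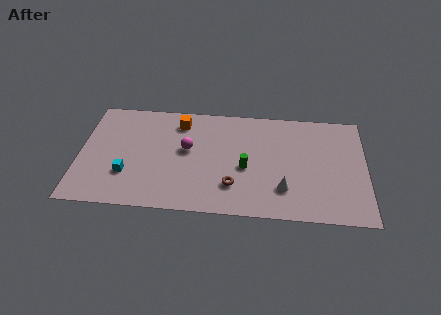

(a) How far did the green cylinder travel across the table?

2.5

The green cylinder was near (10.1, 1.3) before and (9.6, 3.8) after, so it travelled √(0.5² + 2.5²) ≈ 2.5 units.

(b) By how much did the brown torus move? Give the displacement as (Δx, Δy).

(2.9, -0.3)

From the two frames, the brown torus sits at roughly (6.0, 2.6) before and (8.9, 2.3) after.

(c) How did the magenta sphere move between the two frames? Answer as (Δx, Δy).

(-2.7, -1.5)

The magenta sphere started near (8.9, 6.5) and ended near (6.2, 5.0).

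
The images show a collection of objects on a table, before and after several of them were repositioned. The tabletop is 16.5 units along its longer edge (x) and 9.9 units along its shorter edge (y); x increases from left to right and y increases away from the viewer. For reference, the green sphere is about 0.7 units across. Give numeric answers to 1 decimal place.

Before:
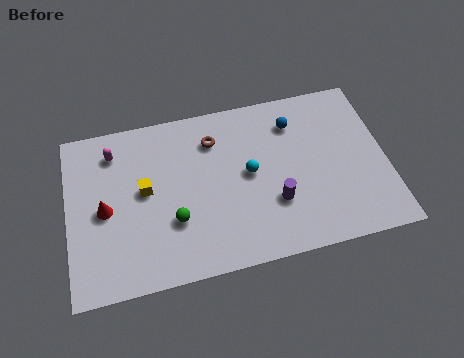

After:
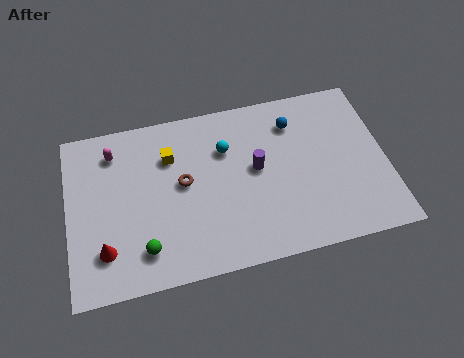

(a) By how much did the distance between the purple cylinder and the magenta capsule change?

-1.7

The distance was about 9.4 in the first image and 7.7 in the second, so they moved 1.7 units closer together.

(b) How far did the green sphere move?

2.1

The green sphere moved from about (5.4, 3.3) to (3.8, 2.0), a distance of √(1.6² + 1.3²) ≈ 2.1.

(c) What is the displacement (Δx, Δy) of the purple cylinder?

(-0.8, 2.2)

The purple cylinder started near (10.6, 3.2) and ended near (9.8, 5.4).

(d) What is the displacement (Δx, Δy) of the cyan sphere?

(-1.1, 1.7)

From the two frames, the cyan sphere sits at roughly (9.4, 5.2) before and (8.3, 6.9) after.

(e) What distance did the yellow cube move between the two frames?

2.2

From (4.0, 5.4) to (5.4, 7.1), the yellow cube covered √(1.4² + 1.7²) ≈ 2.2 units.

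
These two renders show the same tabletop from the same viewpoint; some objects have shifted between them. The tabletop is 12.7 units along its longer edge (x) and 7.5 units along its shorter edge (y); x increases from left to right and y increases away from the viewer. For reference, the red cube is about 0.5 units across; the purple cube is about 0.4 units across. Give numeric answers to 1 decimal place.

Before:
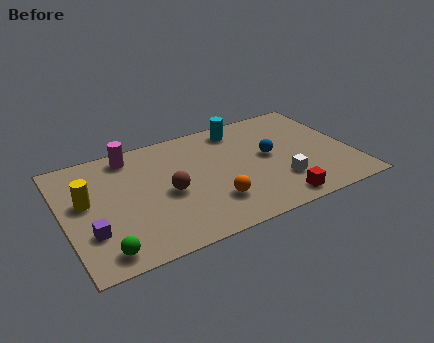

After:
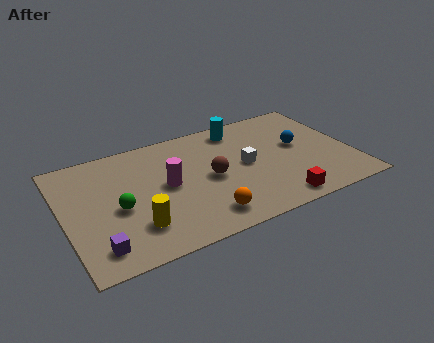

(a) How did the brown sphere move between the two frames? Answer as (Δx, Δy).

(1.9, 0.2)

From the two frames, the brown sphere sits at roughly (4.5, 3.4) before and (6.4, 3.6) after.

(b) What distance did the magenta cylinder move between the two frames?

2.9

The magenta cylinder was near (3.2, 6.5) before and (4.5, 3.9) after, so it travelled √(1.3² + 2.6²) ≈ 2.9 units.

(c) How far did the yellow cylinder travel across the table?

3.1

From (1.0, 4.3) to (2.9, 1.9), the yellow cylinder covered √(1.9² + 2.4²) ≈ 3.1 units.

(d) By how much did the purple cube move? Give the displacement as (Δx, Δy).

(0.2, -1.0)

From the two frames, the purple cube sits at roughly (1.0, 2.3) before and (1.2, 1.3) after.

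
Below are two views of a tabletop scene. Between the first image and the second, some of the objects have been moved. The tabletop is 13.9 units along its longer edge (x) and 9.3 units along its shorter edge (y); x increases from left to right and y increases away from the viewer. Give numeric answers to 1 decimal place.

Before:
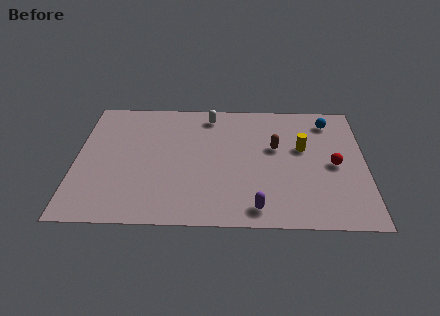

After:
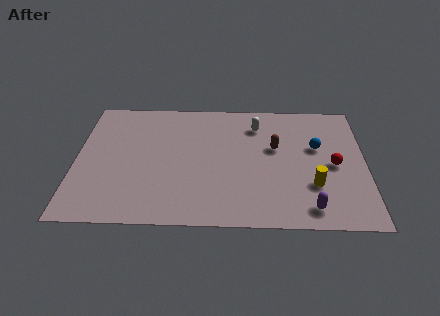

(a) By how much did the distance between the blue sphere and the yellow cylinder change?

+0.3

Before: roughly 2.5 units apart; after: 2.8. That's 0.3 units further apart.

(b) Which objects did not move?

the red sphere and the brown capsule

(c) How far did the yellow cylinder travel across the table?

2.7

The yellow cylinder moved from about (10.9, 5.6) to (11.4, 2.9), a distance of √(0.5² + 2.7²) ≈ 2.7.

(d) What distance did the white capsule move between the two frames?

2.4

The white capsule was near (6.4, 8.0) before and (8.7, 7.3) after, so it travelled √(2.3² + 0.7²) ≈ 2.4 units.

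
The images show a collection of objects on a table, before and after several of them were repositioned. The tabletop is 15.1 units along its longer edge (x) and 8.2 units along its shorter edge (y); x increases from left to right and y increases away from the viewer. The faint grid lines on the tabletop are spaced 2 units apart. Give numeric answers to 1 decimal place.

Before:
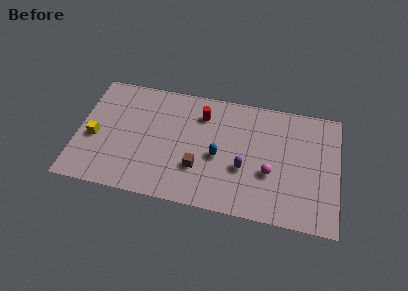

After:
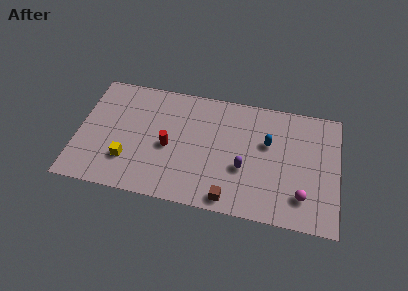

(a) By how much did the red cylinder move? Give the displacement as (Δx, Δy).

(-1.8, -2.6)

The red cylinder started near (7.1, 6.3) and ended near (5.3, 3.7).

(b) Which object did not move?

the purple capsule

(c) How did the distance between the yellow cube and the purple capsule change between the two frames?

-2.0

Before: roughly 8.7 units apart; after: 6.7. That's 2.0 units closer together.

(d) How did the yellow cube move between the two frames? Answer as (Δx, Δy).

(2.0, -1.2)

From the two frames, the yellow cube sits at roughly (1.0, 3.5) before and (3.0, 2.3) after.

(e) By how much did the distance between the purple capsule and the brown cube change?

-0.3

They were about 2.6 units apart before and 2.3 after — 0.3 units closer together.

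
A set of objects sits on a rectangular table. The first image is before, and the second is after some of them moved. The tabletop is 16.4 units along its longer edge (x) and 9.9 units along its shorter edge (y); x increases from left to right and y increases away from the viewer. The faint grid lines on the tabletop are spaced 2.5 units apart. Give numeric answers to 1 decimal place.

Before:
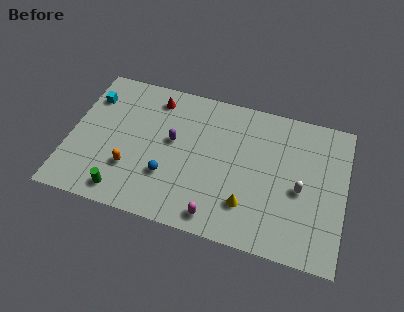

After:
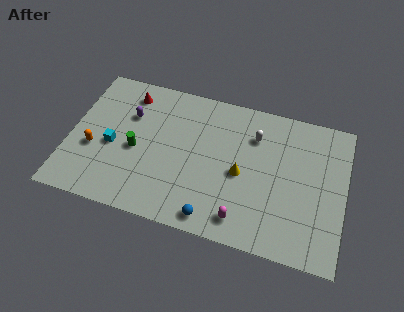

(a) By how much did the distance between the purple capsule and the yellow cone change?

+1.6

The distance was about 5.6 in the first image and 7.2 in the second, so they moved 1.6 units further apart.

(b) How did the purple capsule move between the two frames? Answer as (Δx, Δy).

(-2.7, 1.1)

The purple capsule was at about (6.1, 5.6) and moved to about (3.4, 6.7).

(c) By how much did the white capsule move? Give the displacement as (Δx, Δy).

(-2.9, 2.9)

The white capsule started near (13.8, 4.4) and ended near (10.9, 7.3).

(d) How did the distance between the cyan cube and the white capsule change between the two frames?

-4.3

They were about 13.1 units apart before and 8.8 after — 4.3 units closer together.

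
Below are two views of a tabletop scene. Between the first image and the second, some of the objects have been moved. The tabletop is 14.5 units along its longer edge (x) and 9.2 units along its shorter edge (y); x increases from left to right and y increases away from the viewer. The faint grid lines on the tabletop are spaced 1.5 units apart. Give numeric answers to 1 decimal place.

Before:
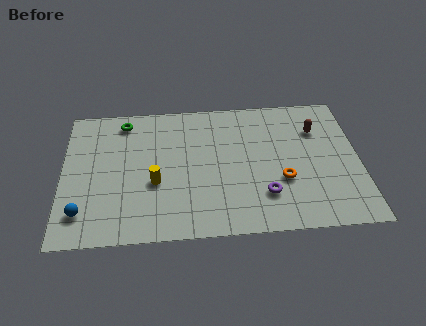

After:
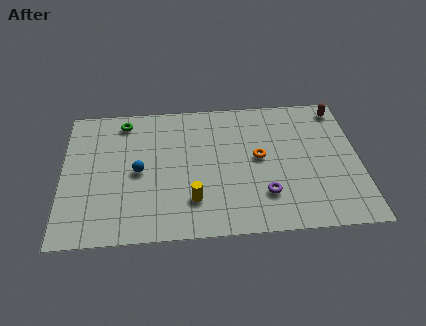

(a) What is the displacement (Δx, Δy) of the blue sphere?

(2.7, 2.5)

The blue sphere started near (1.0, 1.9) and ended near (3.7, 4.4).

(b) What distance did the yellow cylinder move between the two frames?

2.2

The yellow cylinder moved from about (4.5, 3.6) to (6.3, 2.3), a distance of √(1.8² + 1.3²) ≈ 2.2.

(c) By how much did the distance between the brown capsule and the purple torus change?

+1.8

Before: roughly 5.0 units apart; after: 6.8. That's 1.8 units further apart.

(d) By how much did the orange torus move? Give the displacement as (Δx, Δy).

(-1.1, 1.6)

From the two frames, the orange torus sits at roughly (10.7, 3.3) before and (9.6, 4.9) after.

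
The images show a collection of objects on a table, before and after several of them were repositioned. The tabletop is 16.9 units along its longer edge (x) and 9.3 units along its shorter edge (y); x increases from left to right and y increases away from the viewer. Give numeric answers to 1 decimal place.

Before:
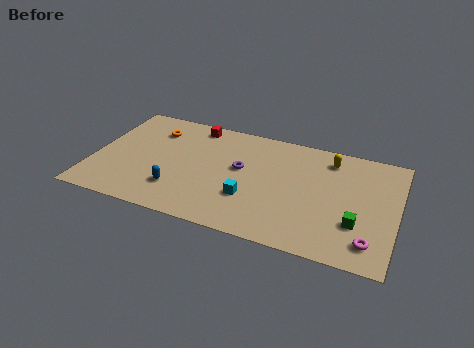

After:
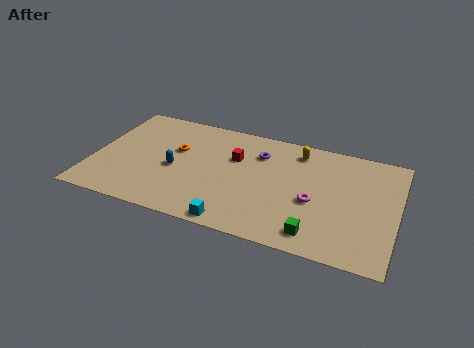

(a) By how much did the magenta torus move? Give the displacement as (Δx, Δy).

(-3.2, 2.2)

The magenta torus was at about (15.6, 1.7) and moved to about (12.4, 3.9).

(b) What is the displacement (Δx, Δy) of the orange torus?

(1.4, -1.4)

The orange torus started near (3.1, 7.1) and ended near (4.5, 5.7).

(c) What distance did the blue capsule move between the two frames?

1.7

From (4.9, 2.4) to (4.6, 4.1), the blue capsule covered √(0.3² + 1.7²) ≈ 1.7 units.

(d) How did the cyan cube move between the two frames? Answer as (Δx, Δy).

(-0.6, -2.2)

The cyan cube was at about (8.9, 3.0) and moved to about (8.3, 0.8).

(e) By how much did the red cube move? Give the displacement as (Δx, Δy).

(2.5, -2.1)

The red cube was at about (5.3, 8.2) and moved to about (7.8, 6.1).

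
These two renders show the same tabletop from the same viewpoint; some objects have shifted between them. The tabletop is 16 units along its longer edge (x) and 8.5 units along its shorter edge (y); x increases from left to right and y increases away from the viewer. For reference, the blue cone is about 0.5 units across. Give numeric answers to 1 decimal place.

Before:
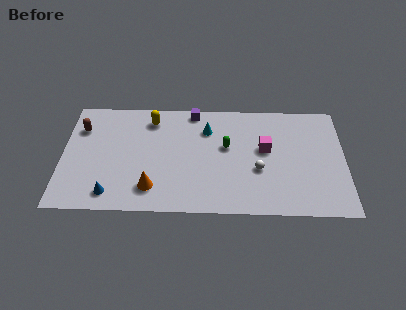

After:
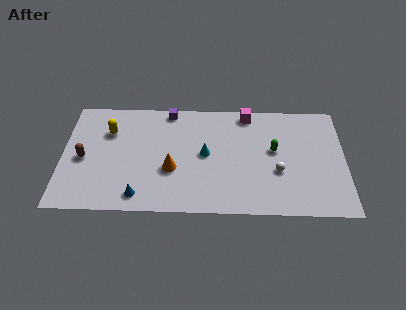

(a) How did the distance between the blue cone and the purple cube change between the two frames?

-1.2

They were about 7.9 units apart before and 6.7 after — 1.2 units closer together.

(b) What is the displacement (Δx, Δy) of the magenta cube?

(-1.0, 2.7)

From the two frames, the magenta cube sits at roughly (11.5, 4.9) before and (10.5, 7.6) after.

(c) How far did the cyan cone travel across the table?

1.9

The cyan cone was near (8.2, 6.3) before and (8.1, 4.4) after, so it travelled √(0.1² + 1.9²) ≈ 1.9 units.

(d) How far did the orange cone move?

1.8

From (5.1, 1.8) to (6.2, 3.2), the orange cone covered √(1.1² + 1.4²) ≈ 1.8 units.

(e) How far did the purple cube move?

1.4

The purple cube moved from about (7.4, 7.7) to (6.0, 7.7), a distance of √(1.4² + 0.0²) ≈ 1.4.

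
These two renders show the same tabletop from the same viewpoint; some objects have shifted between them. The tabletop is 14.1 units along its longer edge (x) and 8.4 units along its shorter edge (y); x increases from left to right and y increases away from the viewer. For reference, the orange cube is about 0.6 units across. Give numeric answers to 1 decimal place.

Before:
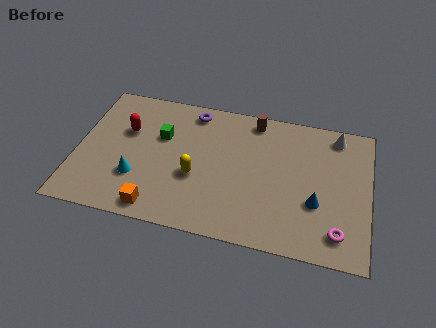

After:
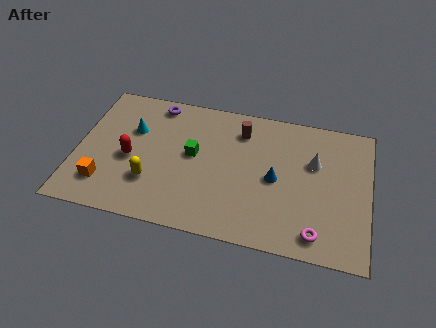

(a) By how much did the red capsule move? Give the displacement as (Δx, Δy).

(0.3, -1.7)

The red capsule started near (2.3, 5.4) and ended near (2.6, 3.7).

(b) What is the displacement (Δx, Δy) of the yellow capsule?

(-2.1, -0.8)

The yellow capsule started near (5.8, 3.3) and ended near (3.7, 2.5).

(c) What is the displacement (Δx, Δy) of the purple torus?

(-1.8, 0.1)

From the two frames, the purple torus sits at roughly (5.4, 7.3) before and (3.6, 7.4) after.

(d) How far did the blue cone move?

2.2

The blue cone was near (11.6, 3.0) before and (9.6, 4.0) after, so it travelled √(2.0² + 1.0²) ≈ 2.2 units.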